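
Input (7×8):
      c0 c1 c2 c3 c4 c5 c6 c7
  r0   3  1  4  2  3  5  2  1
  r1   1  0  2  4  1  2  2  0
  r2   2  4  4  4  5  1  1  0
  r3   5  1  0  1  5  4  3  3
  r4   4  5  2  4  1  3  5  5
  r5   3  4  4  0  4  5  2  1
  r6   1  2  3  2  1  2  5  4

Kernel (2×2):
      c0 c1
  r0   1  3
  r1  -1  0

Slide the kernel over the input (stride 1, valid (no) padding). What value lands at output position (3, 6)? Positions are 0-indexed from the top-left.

The receptive field on the input at this output position is [3 3 / 5 5]. Elementwise product with the kernel and sum: 3·1 + 3·3 + 5·-1.

7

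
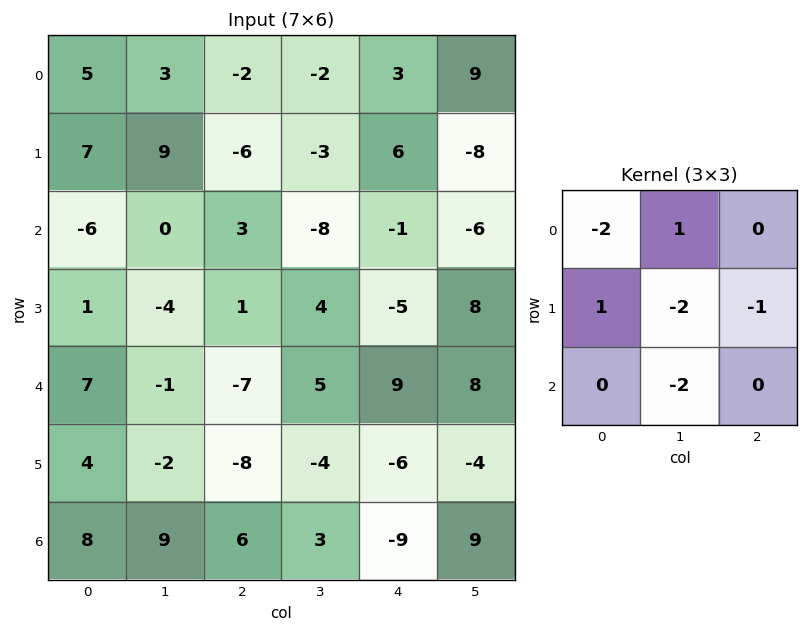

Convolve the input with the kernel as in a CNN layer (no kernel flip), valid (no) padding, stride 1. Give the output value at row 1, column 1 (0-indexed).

-24

The receptive field on the input at this output position is [9 -6 -3 / 0 3 -8 / -4 1 4]. Elementwise product with the kernel and sum: 9·-2 + -6·1 + 0·1 + 3·-2 + -8·-1 + 1·-2.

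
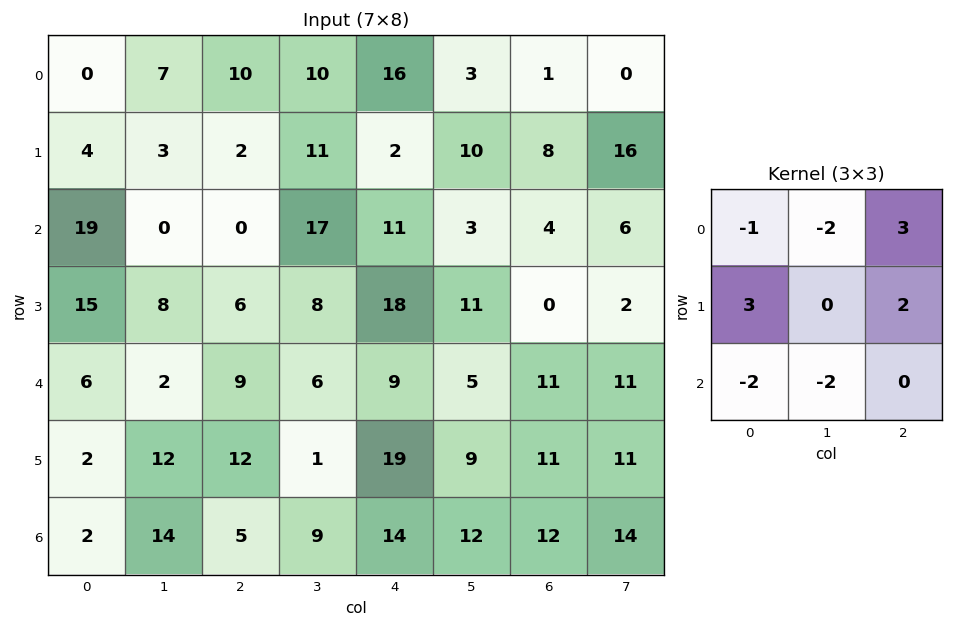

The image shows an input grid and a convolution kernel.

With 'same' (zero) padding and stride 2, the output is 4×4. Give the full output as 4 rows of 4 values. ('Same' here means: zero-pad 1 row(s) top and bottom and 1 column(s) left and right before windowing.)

6 31 10 -27
-29 32 20 21
-6 -26 -23 -8
60 27 39 66

Output[0,0]: The receptive field on the zero-padded input at this output position is [0 0 0 / 0 0 7 / 0 4 3]. Elementwise product with the kernel and sum: 0·-1 + 0·-2 + 0·3 + 0·3 + 7·2 + 0·-2 + 4·-2.
Output[0,1]: The receptive field on the zero-padded input at this output position is [0 0 0 / 7 10 10 / 3 2 11]. Elementwise product with the kernel and sum: 0·-1 + 0·-2 + 0·3 + 7·3 + 10·2 + 3·-2 + 2·-2.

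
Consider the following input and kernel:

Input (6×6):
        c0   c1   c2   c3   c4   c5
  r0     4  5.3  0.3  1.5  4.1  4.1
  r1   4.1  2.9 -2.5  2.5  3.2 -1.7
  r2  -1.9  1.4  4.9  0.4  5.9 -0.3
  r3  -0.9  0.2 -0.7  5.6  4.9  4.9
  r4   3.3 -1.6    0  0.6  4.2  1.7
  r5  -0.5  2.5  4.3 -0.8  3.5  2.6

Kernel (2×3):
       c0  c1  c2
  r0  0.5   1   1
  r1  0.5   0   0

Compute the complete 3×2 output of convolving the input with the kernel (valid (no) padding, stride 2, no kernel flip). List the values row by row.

Output[0,0]: The receptive field on the input at this output position is [4 5.3 0.3 / 4.1 2.9 -2.5]. Elementwise product with the kernel and sum: 4·0.5 + 5.3·1 + 0.3·1 + 4.1·0.5.

9.65 4.5
4.9 8.4
-0.2 6.95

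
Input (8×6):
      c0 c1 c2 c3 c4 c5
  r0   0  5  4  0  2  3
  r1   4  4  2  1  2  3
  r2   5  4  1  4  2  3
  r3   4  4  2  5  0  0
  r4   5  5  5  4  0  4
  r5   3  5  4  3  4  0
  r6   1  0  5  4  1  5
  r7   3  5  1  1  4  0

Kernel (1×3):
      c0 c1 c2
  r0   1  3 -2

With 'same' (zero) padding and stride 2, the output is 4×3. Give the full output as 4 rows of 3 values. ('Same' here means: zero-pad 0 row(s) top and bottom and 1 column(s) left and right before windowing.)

Output[0,0]: The receptive field on the zero-padded input at this output position is [0 0 5]. Elementwise product with the kernel and sum: 0·1 + 0·3 + 5·-2.

-10 17 0
7 -1 4
5 12 -4
3 7 -3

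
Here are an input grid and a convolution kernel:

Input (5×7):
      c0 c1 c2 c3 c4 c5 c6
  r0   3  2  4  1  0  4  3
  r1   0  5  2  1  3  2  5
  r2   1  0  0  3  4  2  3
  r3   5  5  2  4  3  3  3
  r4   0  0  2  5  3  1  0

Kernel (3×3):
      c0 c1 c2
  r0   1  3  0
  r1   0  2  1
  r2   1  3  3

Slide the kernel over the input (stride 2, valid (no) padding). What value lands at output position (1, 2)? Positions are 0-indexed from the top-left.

The receptive field on the input at this output position is [4 2 3 / 3 3 3 / 3 1 0]. Elementwise product with the kernel and sum: 4·1 + 2·3 + 3·2 + 3·1 + 3·1 + 1·3 + 0·3.

25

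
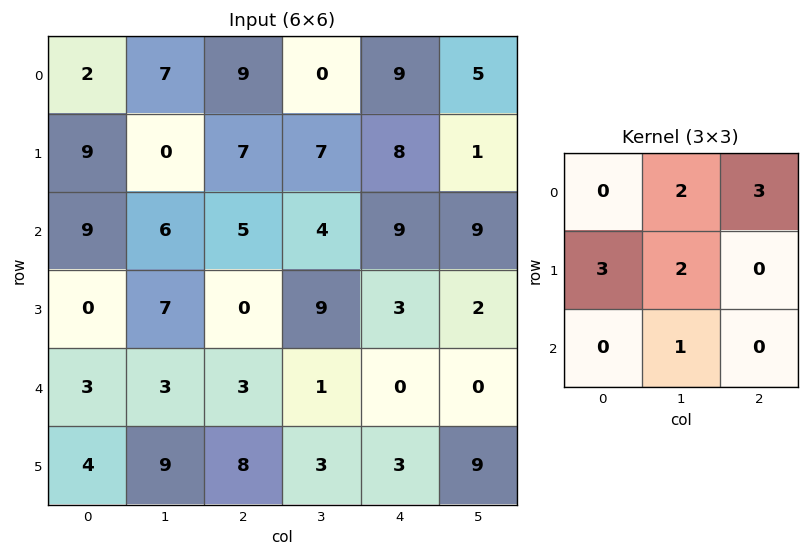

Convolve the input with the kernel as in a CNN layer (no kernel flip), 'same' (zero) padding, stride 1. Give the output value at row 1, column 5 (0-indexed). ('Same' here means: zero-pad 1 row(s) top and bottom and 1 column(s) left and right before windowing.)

The receptive field on the zero-padded input at this output position is [9 5 0 / 8 1 0 / 9 9 0]. Elementwise product with the kernel and sum: 5·2 + 0·3 + 8·3 + 1·2 + 9·1.

45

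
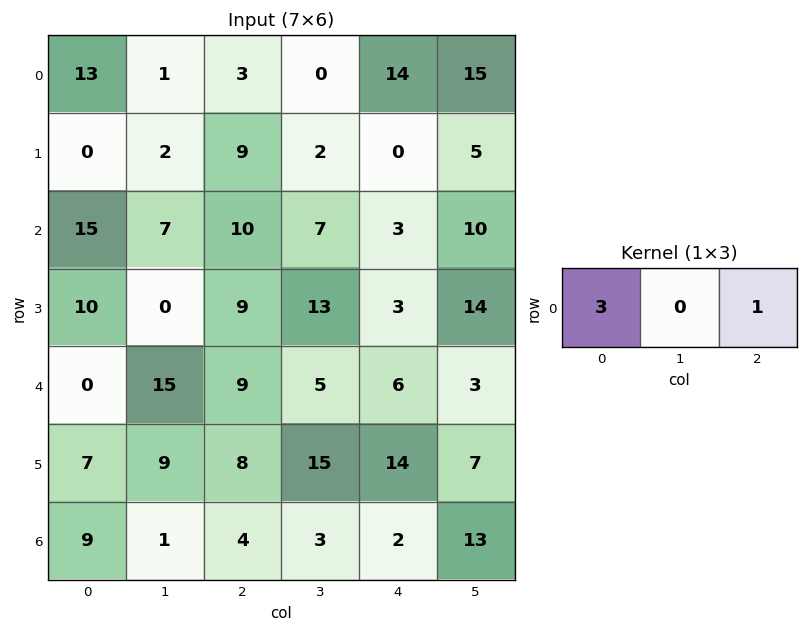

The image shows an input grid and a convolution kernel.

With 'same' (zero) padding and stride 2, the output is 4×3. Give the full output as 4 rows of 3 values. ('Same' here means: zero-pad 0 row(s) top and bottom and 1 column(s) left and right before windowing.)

Output[0,0]: The receptive field on the zero-padded input at this output position is [0 13 1]. Elementwise product with the kernel and sum: 0·3 + 1·1.

1 3 15
7 28 31
15 50 18
1 6 22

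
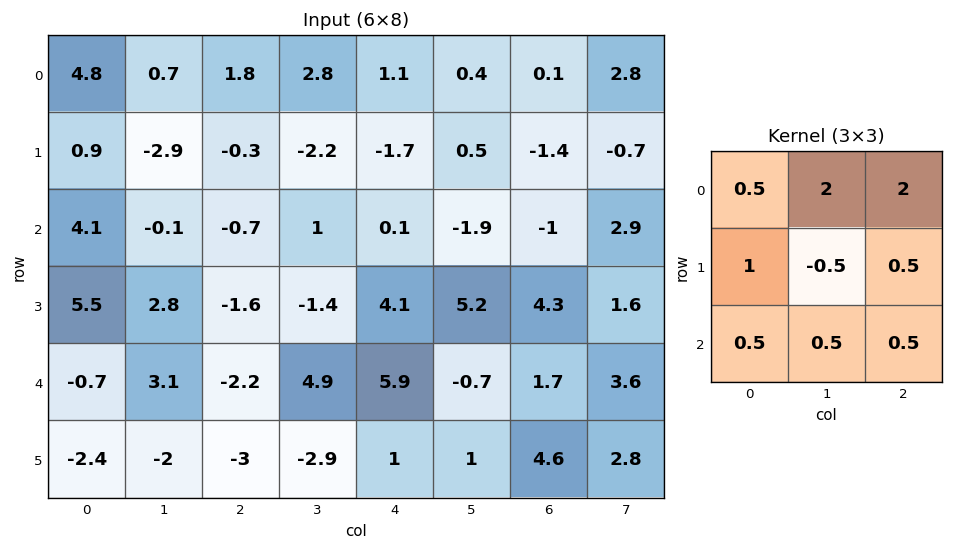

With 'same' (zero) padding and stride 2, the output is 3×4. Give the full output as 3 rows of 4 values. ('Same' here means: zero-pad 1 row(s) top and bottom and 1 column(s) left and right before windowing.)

Output[0,0]: The receptive field on the zero-padded input at this output position is [0 0 0 / 0 4.8 0.7 / 0 0.9 -2.9]. Elementwise product with the kernel and sum: 0·0.5 + 0·2 + 0·2 + 0·1 + 4.8·-0.5 + 0.7·0.5 + 0·0.5 + 0.9·0.5 + -2.9·0.5.

-3.05 -1.5 0.75 0.95
-1.95 -5.8 0.45 1.65
16.3 -1.9 19.05 18.85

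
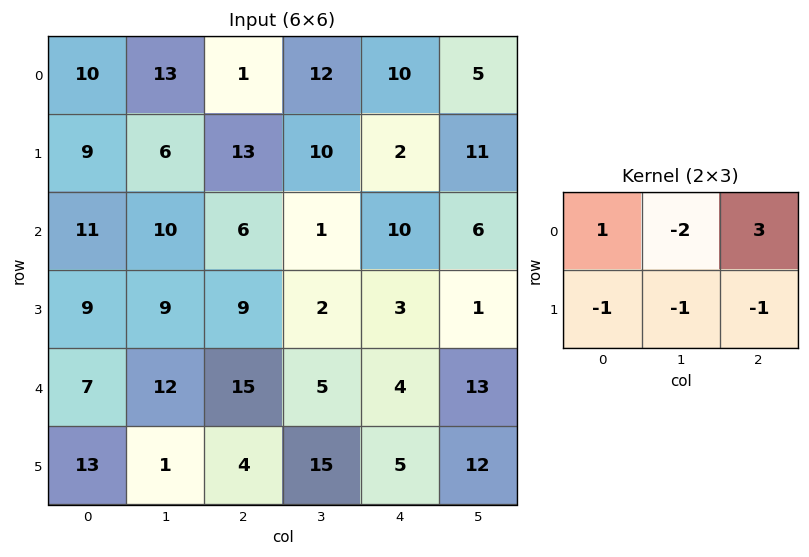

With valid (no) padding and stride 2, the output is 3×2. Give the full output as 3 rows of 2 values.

-41 -18
-18 20
10 -7

Output[0,0]: The receptive field on the input at this output position is [10 13 1 / 9 6 13]. Elementwise product with the kernel and sum: 10·1 + 13·-2 + 1·3 + 9·-1 + 6·-1 + 13·-1.
Output[0,1]: The receptive field on the input at this output position is [1 12 10 / 13 10 2]. Elementwise product with the kernel and sum: 1·1 + 12·-2 + 10·3 + 13·-1 + 10·-1 + 2·-1.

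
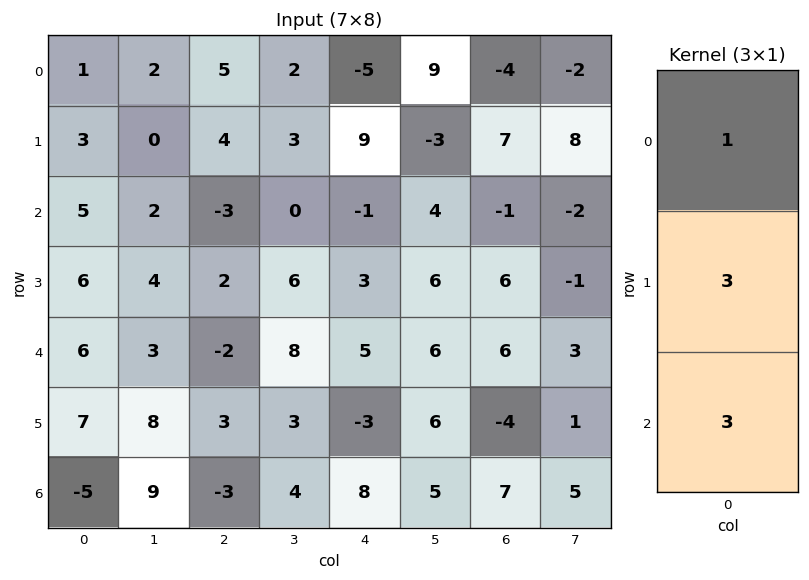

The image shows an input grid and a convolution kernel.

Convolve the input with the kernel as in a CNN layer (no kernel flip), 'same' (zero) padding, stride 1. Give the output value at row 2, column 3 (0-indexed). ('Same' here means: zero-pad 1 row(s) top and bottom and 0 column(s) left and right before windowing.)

21

The receptive field on the zero-padded input at this output position is [3 / 0 / 6]. Elementwise product with the kernel and sum: 3·1 + 0·3 + 6·3.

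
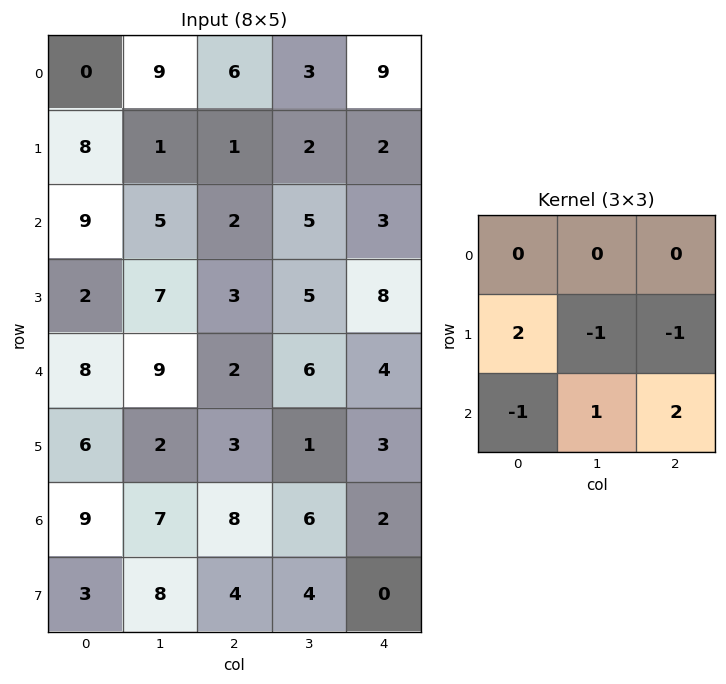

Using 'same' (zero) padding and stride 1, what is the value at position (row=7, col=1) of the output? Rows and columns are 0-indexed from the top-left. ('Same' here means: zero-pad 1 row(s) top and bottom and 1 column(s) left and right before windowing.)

-6

The receptive field on the zero-padded input at this output position is [9 7 8 / 3 8 4 / 0 0 0]. Elementwise product with the kernel and sum: 3·2 + 8·-1 + 4·-1 + 0·-1 + 0·1 + 0·2.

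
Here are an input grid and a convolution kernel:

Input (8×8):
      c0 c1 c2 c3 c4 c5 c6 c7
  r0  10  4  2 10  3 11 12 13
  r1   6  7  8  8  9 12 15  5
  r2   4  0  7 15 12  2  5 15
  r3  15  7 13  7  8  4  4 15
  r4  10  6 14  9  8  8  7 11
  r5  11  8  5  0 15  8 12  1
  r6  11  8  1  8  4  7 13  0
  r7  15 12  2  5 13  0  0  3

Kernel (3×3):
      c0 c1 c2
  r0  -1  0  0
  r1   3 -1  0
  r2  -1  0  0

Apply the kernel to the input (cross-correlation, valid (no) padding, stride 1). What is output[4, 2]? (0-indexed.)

0

The receptive field on the input at this output position is [14 9 8 / 5 0 15 / 1 8 4]. Elementwise product with the kernel and sum: 14·-1 + 5·3 + 0·-1 + 1·-1.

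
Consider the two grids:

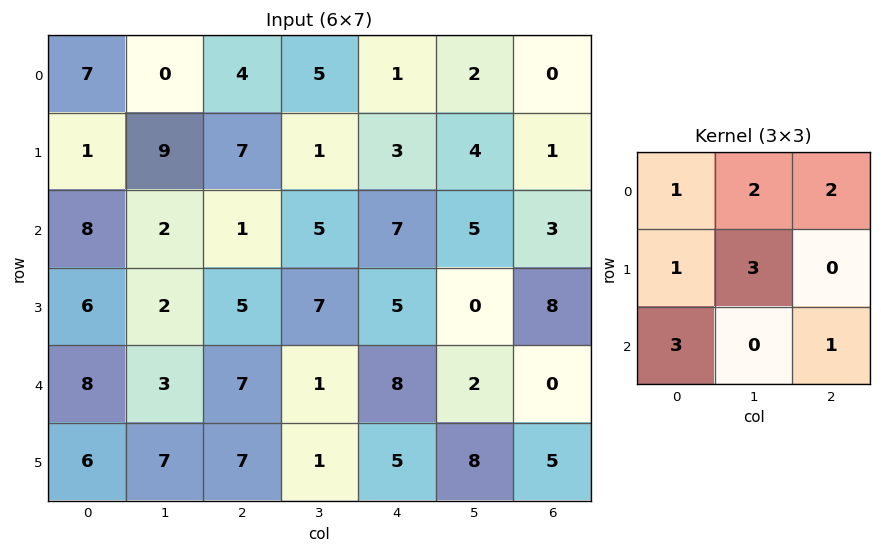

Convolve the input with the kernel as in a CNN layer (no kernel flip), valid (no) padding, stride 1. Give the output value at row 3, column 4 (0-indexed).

55

The receptive field on the input at this output position is [5 0 8 / 8 2 0 / 5 8 5]. Elementwise product with the kernel and sum: 5·1 + 0·2 + 8·2 + 8·1 + 2·3 + 5·3 + 5·1.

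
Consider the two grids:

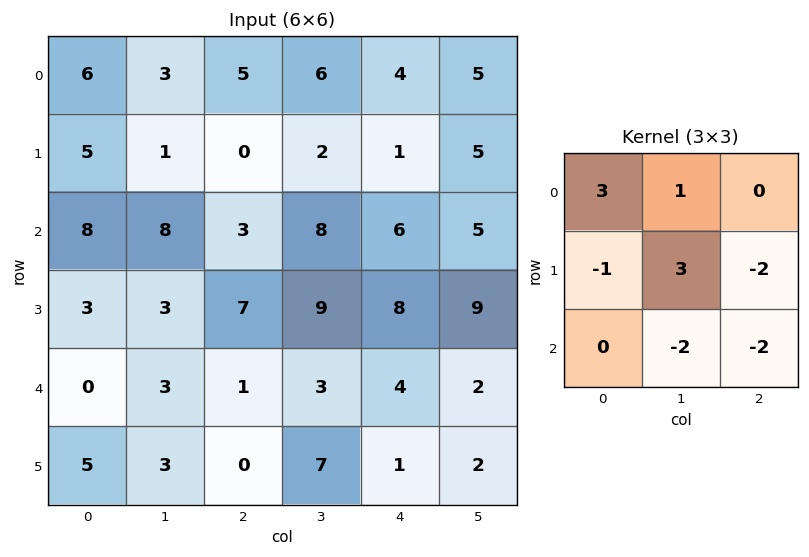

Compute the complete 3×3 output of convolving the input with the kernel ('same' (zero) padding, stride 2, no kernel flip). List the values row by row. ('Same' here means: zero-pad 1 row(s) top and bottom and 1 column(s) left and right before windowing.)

Output[0,0]: The receptive field on the zero-padded input at this output position is [0 0 0 / 0 6 3 / 0 5 1]. Elementwise product with the kernel and sum: 0·3 + 0·1 + 0·-1 + 6·3 + 3·-2 + 5·-2 + 1·-2.

0 -4 -16
1 -44 -27
-19 -4 34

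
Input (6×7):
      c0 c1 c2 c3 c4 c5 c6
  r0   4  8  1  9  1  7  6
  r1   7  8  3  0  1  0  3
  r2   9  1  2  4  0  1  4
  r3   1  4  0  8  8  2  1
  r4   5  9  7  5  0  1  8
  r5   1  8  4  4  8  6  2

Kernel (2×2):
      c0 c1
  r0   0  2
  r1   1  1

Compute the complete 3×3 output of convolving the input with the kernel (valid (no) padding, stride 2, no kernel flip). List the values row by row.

31 21 15
7 16 12
27 18 16

Output[0,0]: The receptive field on the input at this output position is [4 8 / 7 8]. Elementwise product with the kernel and sum: 8·2 + 7·1 + 8·1.
Output[0,1]: The receptive field on the input at this output position is [1 9 / 3 0]. Elementwise product with the kernel and sum: 9·2 + 3·1 + 0·1.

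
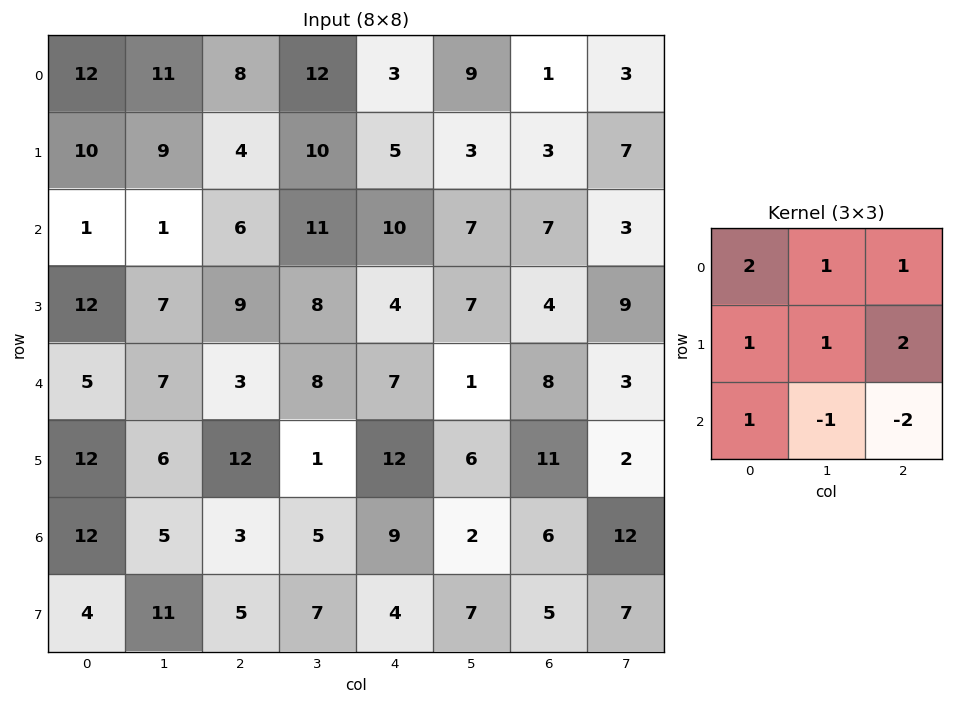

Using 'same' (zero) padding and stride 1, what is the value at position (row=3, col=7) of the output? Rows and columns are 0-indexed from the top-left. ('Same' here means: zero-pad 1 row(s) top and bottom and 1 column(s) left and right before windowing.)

35

The receptive field on the zero-padded input at this output position is [7 3 0 / 4 9 0 / 8 3 0]. Elementwise product with the kernel and sum: 7·2 + 3·1 + 0·1 + 4·1 + 9·1 + 0·2 + 8·1 + 3·-1 + 0·-2.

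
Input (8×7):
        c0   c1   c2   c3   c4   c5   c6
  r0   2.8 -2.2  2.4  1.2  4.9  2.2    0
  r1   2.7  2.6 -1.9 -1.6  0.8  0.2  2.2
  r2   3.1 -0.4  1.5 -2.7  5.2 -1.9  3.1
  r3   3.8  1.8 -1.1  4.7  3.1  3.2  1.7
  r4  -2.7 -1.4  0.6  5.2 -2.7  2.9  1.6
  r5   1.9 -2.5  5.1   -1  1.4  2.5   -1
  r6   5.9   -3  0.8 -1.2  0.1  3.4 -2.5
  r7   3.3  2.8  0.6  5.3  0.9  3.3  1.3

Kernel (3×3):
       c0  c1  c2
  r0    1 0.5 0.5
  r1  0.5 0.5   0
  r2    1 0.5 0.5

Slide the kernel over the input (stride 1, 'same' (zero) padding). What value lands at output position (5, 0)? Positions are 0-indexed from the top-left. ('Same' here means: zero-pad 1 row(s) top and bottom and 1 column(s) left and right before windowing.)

0.35

The receptive field on the zero-padded input at this output position is [0 -2.7 -1.4 / 0 1.9 -2.5 / 0 5.9 -3]. Elementwise product with the kernel and sum: 0·1 + -2.7·0.5 + -1.4·0.5 + 0·0.5 + 1.9·0.5 + 0·1 + 5.9·0.5 + -3·0.5.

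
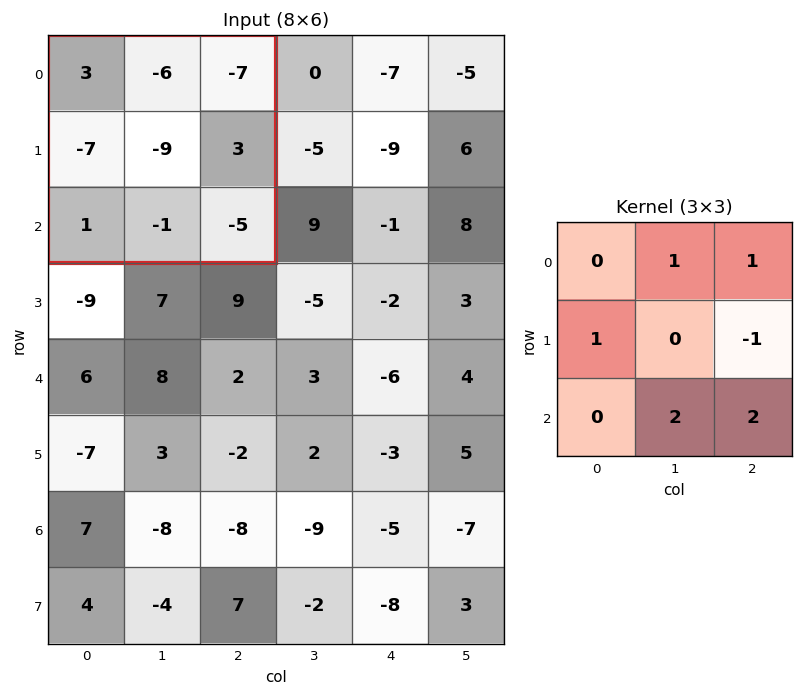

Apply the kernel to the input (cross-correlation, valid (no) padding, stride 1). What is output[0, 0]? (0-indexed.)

The receptive field on the input at this output position is [3 -6 -7 / -7 -9 3 / 1 -1 -5]. Elementwise product with the kernel and sum: -6·1 + -7·1 + -7·1 + 3·-1 + -1·2 + -5·2.

-35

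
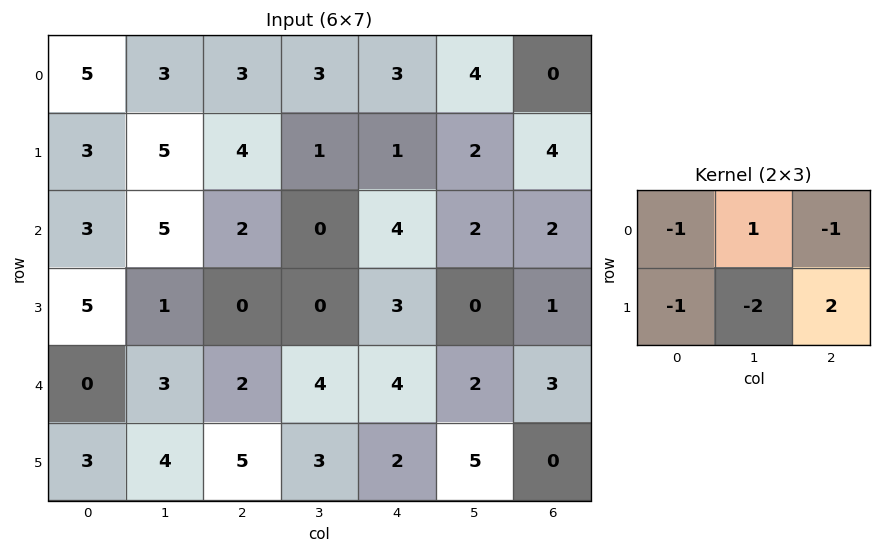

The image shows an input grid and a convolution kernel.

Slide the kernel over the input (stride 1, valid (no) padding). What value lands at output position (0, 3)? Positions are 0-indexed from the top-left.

The receptive field on the input at this output position is [3 3 4 / 1 1 2]. Elementwise product with the kernel and sum: 3·-1 + 3·1 + 4·-1 + 1·-1 + 1·-2 + 2·2.

-3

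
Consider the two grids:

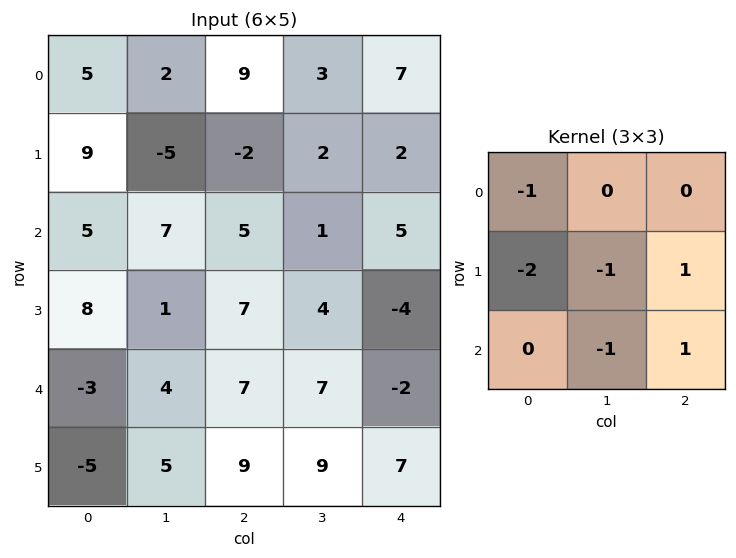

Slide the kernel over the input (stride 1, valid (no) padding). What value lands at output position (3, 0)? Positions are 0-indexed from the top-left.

5

The receptive field on the input at this output position is [8 1 7 / -3 4 7 / -5 5 9]. Elementwise product with the kernel and sum: 8·-1 + -3·-2 + 4·-1 + 7·1 + 5·-1 + 9·1.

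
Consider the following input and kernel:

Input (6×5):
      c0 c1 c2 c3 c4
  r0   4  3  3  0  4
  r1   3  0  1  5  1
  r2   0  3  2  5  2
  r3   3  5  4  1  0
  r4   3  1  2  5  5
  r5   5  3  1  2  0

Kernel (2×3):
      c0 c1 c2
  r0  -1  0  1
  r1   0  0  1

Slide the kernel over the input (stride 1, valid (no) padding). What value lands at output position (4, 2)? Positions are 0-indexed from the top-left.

The receptive field on the input at this output position is [2 5 5 / 1 2 0]. Elementwise product with the kernel and sum: 2·-1 + 5·1 + 0·1.

3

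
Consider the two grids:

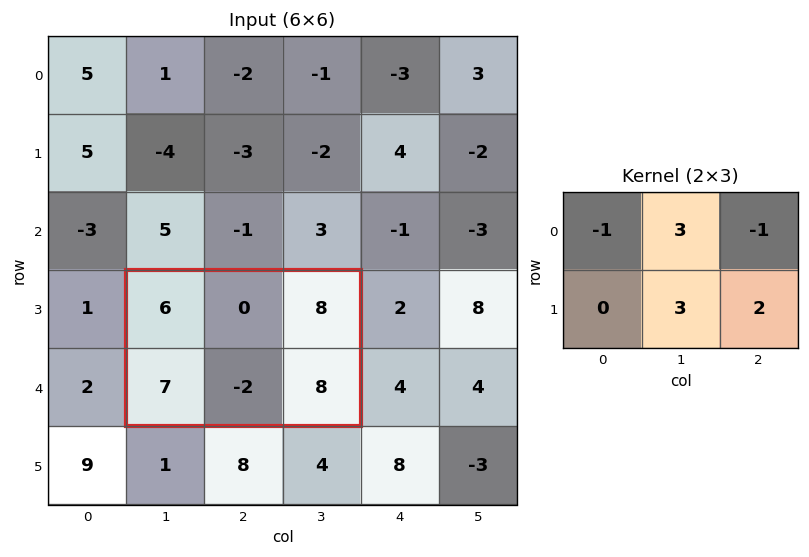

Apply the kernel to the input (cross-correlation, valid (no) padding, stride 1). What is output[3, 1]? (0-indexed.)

-4

The receptive field on the input at this output position is [6 0 8 / 7 -2 8]. Elementwise product with the kernel and sum: 6·-1 + 0·3 + 8·-1 + -2·3 + 8·2.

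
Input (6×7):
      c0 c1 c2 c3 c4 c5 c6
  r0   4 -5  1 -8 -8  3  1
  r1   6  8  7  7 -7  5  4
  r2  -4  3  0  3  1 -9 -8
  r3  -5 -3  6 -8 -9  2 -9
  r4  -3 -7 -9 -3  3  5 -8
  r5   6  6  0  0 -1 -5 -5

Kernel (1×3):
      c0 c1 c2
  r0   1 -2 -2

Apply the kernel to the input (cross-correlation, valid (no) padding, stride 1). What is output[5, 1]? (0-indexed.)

6

The receptive field on the input at this output position is [6 0 0]. Elementwise product with the kernel and sum: 6·1 + 0·-2 + 0·-2.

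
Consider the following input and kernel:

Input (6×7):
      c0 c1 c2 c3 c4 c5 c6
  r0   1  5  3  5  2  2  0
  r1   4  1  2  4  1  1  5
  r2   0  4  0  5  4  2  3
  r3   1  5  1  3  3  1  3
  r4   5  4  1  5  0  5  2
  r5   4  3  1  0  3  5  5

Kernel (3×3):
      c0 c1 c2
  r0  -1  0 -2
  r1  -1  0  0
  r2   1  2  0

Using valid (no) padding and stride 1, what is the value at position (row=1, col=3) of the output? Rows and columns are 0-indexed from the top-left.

-2

The receptive field on the input at this output position is [4 1 1 / 5 4 2 / 3 3 1]. Elementwise product with the kernel and sum: 4·-1 + 1·-2 + 5·-1 + 3·1 + 3·2.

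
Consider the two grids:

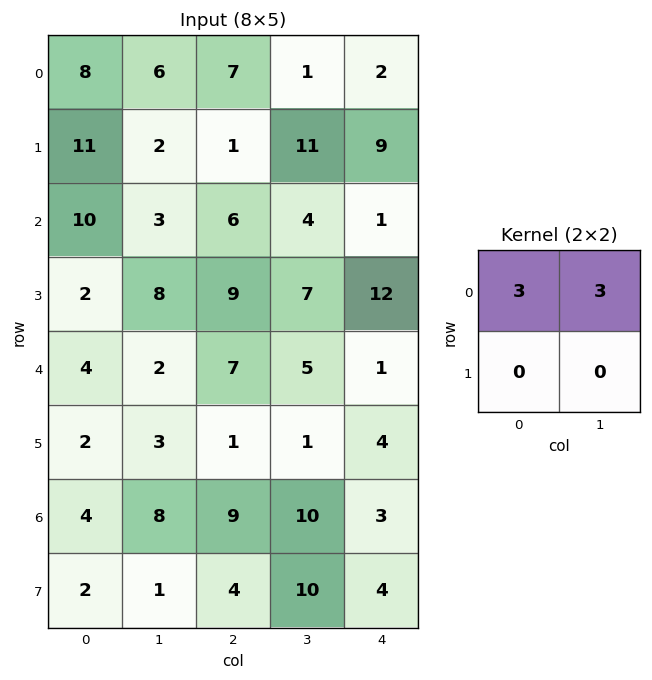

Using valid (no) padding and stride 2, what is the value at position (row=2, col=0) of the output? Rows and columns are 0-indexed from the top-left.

18

The receptive field on the input at this output position is [4 2 / 2 3]. Elementwise product with the kernel and sum: 4·3 + 2·3.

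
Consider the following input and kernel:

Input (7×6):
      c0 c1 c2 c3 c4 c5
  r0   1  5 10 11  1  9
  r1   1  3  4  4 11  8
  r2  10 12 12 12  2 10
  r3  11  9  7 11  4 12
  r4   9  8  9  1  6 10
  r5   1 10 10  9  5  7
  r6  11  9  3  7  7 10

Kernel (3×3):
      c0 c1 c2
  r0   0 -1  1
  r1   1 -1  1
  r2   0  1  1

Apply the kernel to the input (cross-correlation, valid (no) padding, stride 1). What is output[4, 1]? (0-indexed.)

11

The receptive field on the input at this output position is [8 9 1 / 10 10 9 / 9 3 7]. Elementwise product with the kernel and sum: 9·-1 + 1·1 + 10·1 + 10·-1 + 9·1 + 3·1 + 7·1.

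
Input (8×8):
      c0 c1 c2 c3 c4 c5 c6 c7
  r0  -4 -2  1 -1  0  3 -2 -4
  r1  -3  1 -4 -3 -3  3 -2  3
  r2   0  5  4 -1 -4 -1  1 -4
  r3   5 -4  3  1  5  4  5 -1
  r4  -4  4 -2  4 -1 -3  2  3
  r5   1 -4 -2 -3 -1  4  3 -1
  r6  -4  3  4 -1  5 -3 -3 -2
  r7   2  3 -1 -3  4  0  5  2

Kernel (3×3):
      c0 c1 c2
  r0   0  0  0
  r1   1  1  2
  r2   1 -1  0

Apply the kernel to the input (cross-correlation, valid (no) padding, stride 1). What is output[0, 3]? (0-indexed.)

The receptive field on the input at this output position is [-1 0 3 / -3 -3 3 / -1 -4 -1]. Elementwise product with the kernel and sum: -3·1 + -3·1 + 3·2 + -1·1 + -4·-1.

3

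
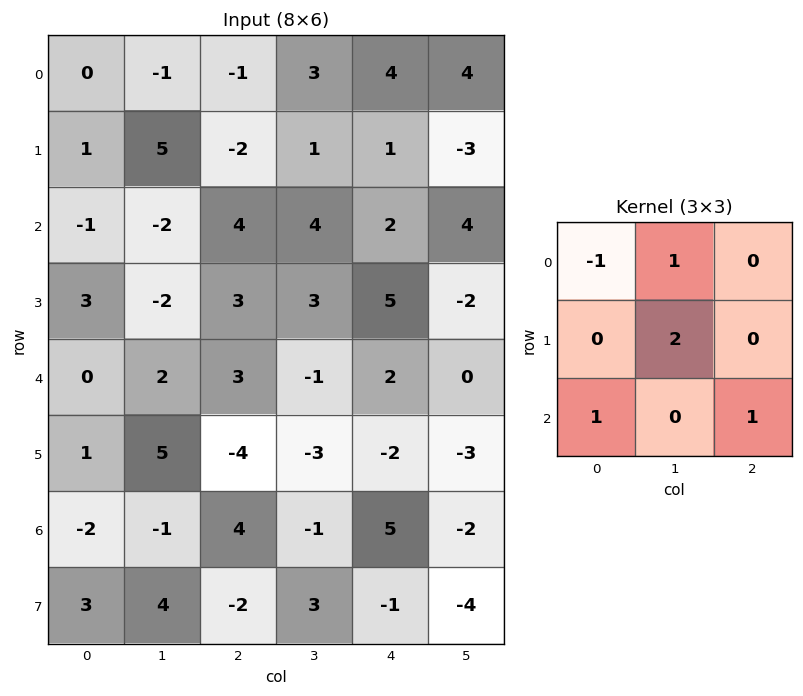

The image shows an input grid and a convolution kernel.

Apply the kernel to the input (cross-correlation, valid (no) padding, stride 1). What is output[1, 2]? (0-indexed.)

19

The receptive field on the input at this output position is [-2 1 1 / 4 4 2 / 3 3 5]. Elementwise product with the kernel and sum: -2·-1 + 1·1 + 4·2 + 3·1 + 5·1.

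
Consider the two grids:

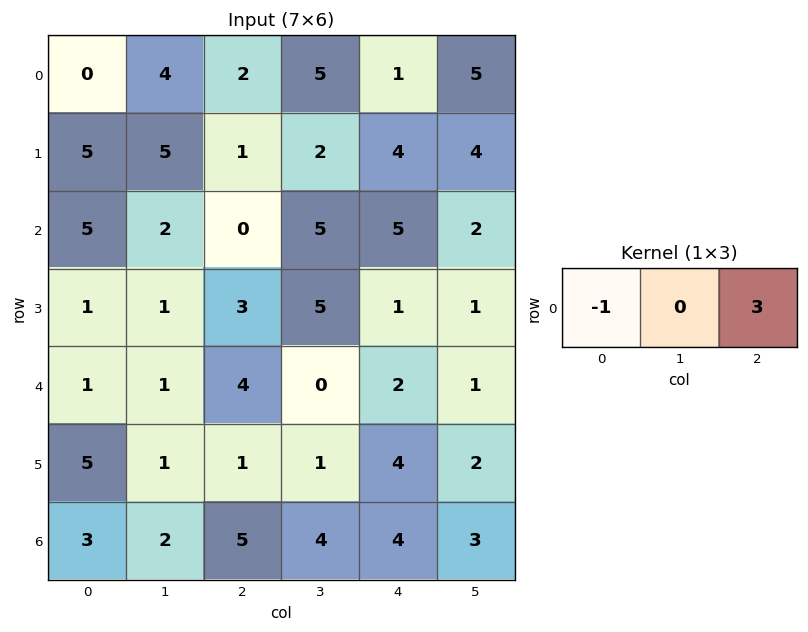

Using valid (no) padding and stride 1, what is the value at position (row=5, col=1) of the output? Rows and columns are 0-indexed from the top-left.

2

The receptive field on the input at this output position is [1 1 1]. Elementwise product with the kernel and sum: 1·-1 + 1·3.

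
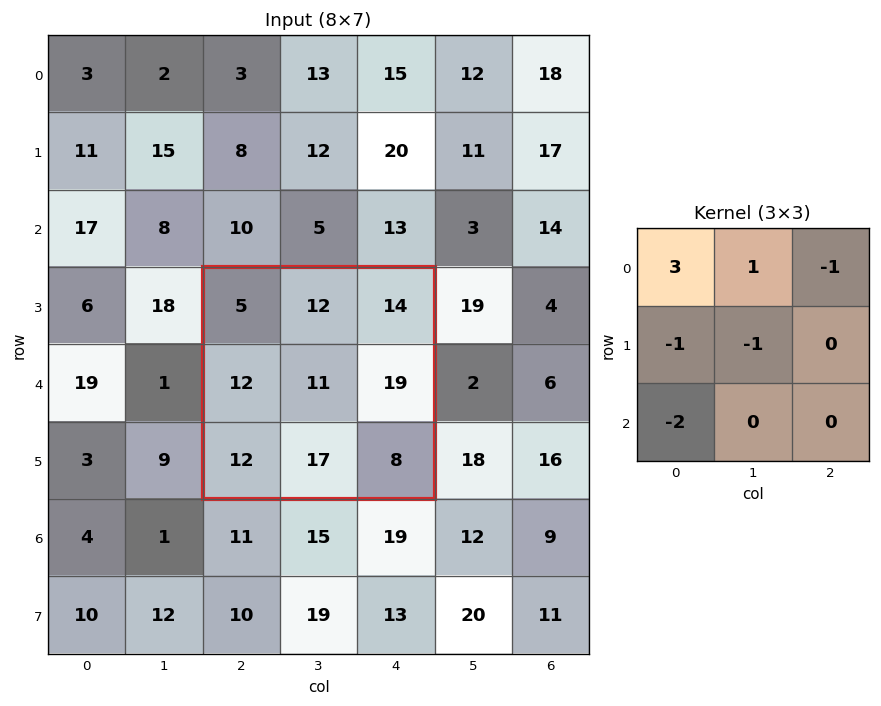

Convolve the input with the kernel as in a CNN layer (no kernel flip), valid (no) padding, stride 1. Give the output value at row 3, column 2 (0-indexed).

The receptive field on the input at this output position is [5 12 14 / 12 11 19 / 12 17 8]. Elementwise product with the kernel and sum: 5·3 + 12·1 + 14·-1 + 12·-1 + 11·-1 + 12·-2.

-34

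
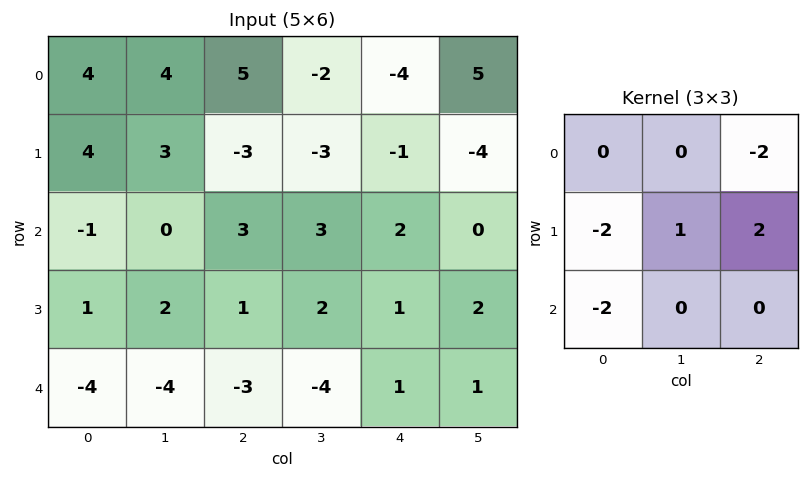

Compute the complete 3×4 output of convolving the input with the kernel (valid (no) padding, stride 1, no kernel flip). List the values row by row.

-19 -11 3 -19
12 11 1 0
4 3 4 9

Output[0,0]: The receptive field on the input at this output position is [4 4 5 / 4 3 -3 / -1 0 3]. Elementwise product with the kernel and sum: 5·-2 + 4·-2 + 3·1 + -3·2 + -1·-2.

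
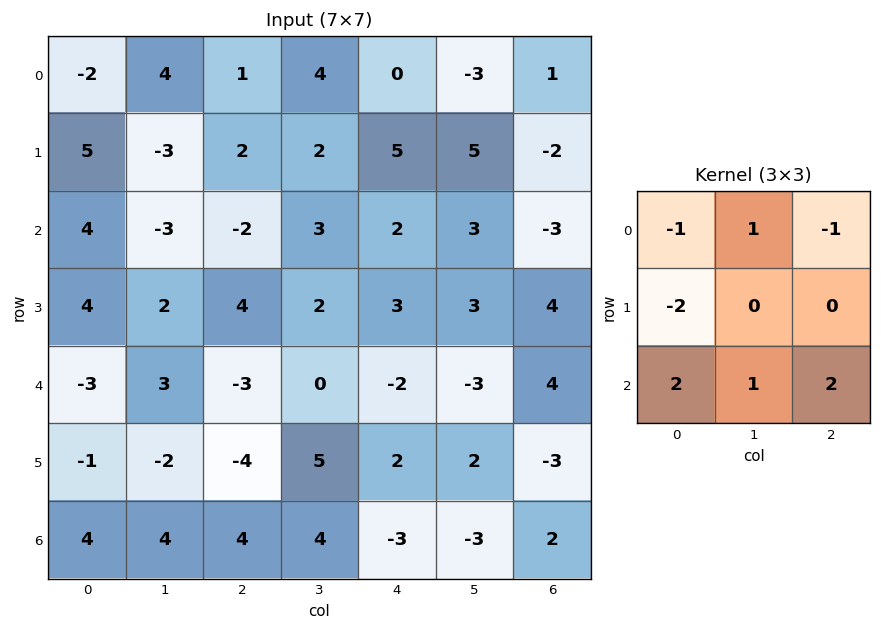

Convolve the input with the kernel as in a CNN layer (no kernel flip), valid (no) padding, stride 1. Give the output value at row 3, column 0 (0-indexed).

The receptive field on the input at this output position is [4 2 4 / -3 3 -3 / -1 -2 -4]. Elementwise product with the kernel and sum: 4·-1 + 2·1 + 4·-1 + -3·-2 + -1·2 + -2·1 + -4·2.

-12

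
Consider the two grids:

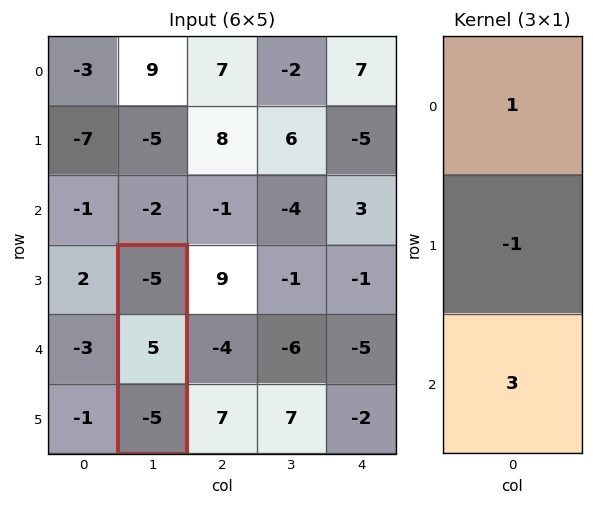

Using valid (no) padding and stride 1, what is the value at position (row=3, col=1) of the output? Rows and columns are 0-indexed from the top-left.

The receptive field on the input at this output position is [-5 / 5 / -5]. Elementwise product with the kernel and sum: -5·1 + 5·-1 + -5·3.

-25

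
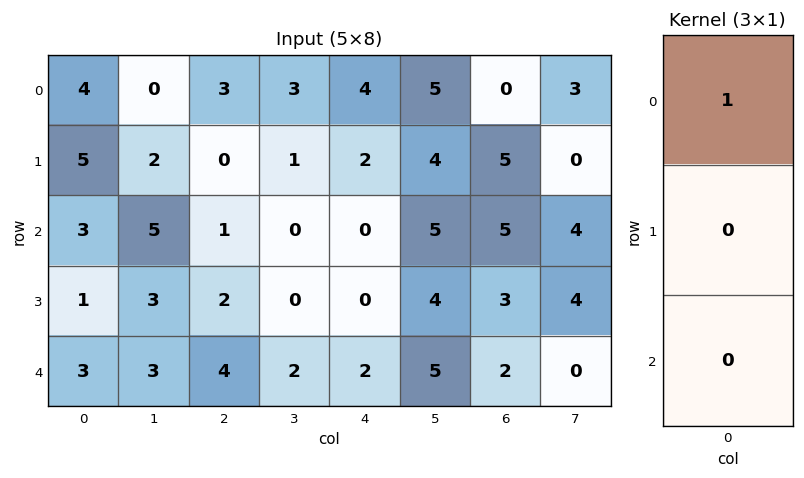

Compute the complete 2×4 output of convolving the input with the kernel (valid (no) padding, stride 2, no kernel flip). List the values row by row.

4 3 4 0
3 1 0 5

Output[0,0]: The receptive field on the input at this output position is [4 / 5 / 3]. Elementwise product with the kernel and sum: 4·1.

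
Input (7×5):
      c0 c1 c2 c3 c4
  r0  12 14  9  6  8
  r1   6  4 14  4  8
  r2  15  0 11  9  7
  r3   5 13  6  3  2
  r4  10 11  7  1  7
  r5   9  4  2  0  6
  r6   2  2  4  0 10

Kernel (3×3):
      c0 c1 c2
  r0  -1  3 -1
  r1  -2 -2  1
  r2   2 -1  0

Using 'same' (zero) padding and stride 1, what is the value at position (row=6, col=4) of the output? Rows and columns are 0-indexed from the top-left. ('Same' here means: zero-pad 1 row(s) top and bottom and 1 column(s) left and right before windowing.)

-2

The receptive field on the zero-padded input at this output position is [0 6 0 / 0 10 0 / 0 0 0]. Elementwise product with the kernel and sum: 0·-1 + 6·3 + 0·-1 + 0·-2 + 10·-2 + 0·1 + 0·2 + 0·-1.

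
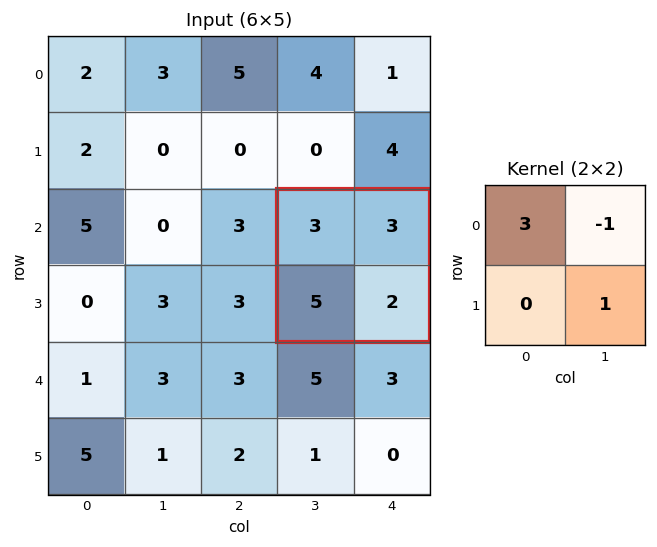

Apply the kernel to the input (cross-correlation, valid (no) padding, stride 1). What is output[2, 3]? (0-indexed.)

The receptive field on the input at this output position is [3 3 / 5 2]. Elementwise product with the kernel and sum: 3·3 + 3·-1 + 2·1.

8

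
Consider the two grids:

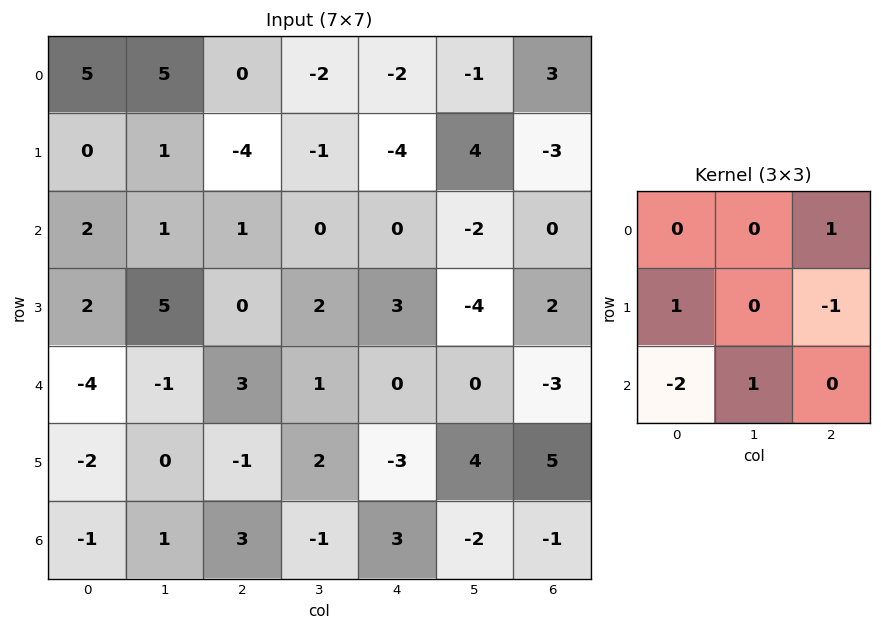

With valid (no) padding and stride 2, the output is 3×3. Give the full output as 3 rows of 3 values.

Output[0,0]: The receptive field on the input at this output position is [5 5 0 / 0 1 -4 / 2 1 1]. Elementwise product with the kernel and sum: 0·1 + 0·1 + -4·-1 + 2·-2 + 1·1.
Output[0,1]: The receptive field on the input at this output position is [0 -2 -2 / -4 -1 -4 / 1 0 0]. Elementwise product with the kernel and sum: -2·1 + -4·1 + -4·-1 + 1·-2 + 0·1.

1 -4 0
10 -8 1
5 -5 -19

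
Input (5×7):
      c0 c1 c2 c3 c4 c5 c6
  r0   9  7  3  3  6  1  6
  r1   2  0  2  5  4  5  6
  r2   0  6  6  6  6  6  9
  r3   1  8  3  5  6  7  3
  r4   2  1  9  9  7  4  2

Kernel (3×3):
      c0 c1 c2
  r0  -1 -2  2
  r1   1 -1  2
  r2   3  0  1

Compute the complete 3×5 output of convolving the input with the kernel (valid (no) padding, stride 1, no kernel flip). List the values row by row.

Output[0,0]: The receptive field on the input at this output position is [9 7 3 / 2 0 2 / 0 6 6]. Elementwise product with the kernel and sum: 9·-1 + 7·-2 + 3·2 + 2·1 + 0·-1 + 2·2 + 0·3 + 6·1.
Output[0,1]: The receptive field on the input at this output position is [7 3 3 / 0 2 5 / 6 6 6]. Elementwise product with the kernel and sum: 7·-1 + 3·-2 + 3·2 + 0·1 + 2·-1 + 5·2 + 6·3 + 6·1.

-5 25 32 22 42
14 47 23 31 37
14 21 38 38 28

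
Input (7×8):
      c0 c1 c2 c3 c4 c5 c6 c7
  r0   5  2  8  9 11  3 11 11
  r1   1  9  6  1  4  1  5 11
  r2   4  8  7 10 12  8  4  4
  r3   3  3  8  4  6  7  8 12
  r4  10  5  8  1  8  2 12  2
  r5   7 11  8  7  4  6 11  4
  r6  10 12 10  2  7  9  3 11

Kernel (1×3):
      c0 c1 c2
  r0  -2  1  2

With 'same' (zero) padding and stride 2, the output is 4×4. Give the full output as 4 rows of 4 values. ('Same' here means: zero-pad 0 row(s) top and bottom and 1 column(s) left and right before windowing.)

Output[0,0]: The receptive field on the zero-padded input at this output position is [0 5 2]. Elementwise product with the kernel and sum: 0·-2 + 5·1 + 2·2.

9 22 -1 27
20 11 8 -4
20 0 10 12
34 -10 21 7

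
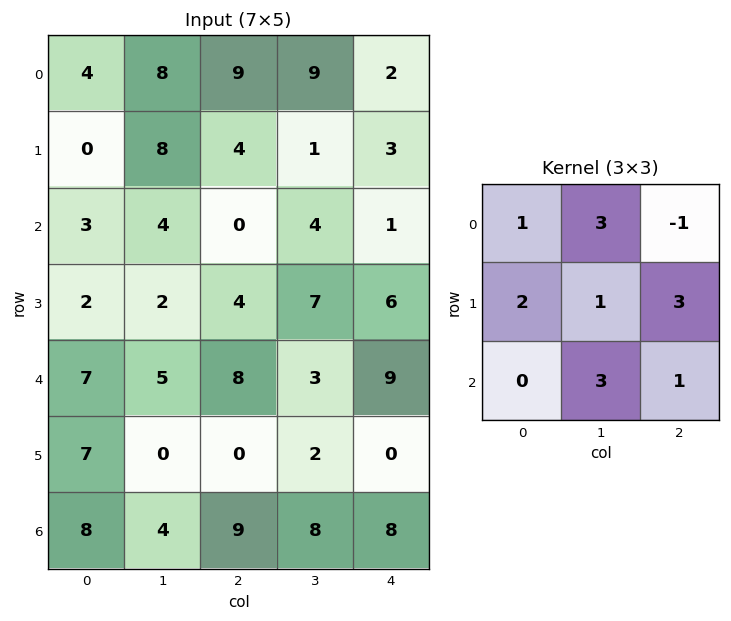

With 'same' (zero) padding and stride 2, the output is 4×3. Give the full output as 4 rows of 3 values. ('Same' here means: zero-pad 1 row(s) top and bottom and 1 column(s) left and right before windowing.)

Output[0,0]: The receptive field on the zero-padded input at this output position is [0 0 0 / 0 4 8 / 0 0 8]. Elementwise product with the kernel and sum: 0·1 + 0·3 + 0·-1 + 0·2 + 4·1 + 8·3 + 0·3 + 8·1.
Output[0,1]: The receptive field on the zero-padded input at this output position is [0 0 0 / 8 9 9 / 8 4 1]. Elementwise product with the kernel and sum: 0·1 + 0·3 + 0·-1 + 8·2 + 9·1 + 9·3 + 4·3 + 1·1.

36 65 29
15 58 37
47 36 40
41 39 26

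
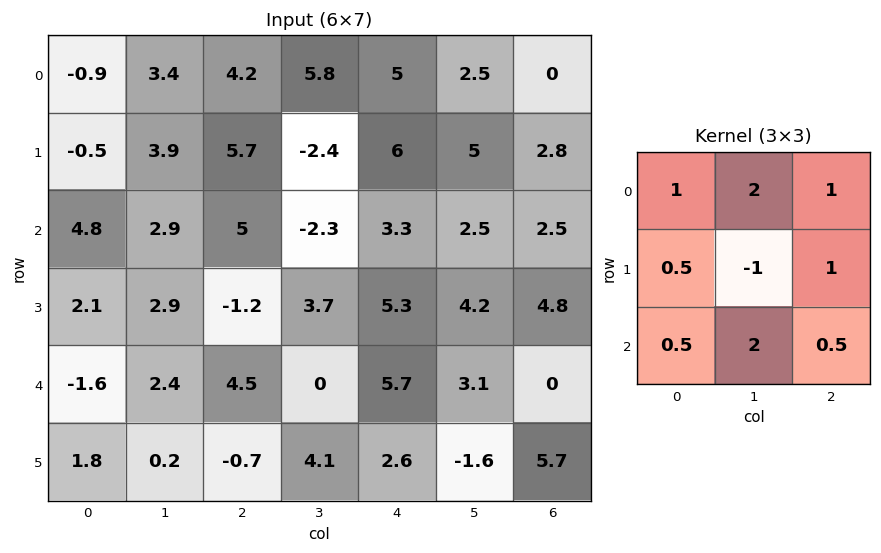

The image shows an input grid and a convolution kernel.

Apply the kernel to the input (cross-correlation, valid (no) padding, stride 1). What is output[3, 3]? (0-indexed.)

The receptive field on the input at this output position is [3.7 5.3 4.2 / 0 5.7 3.1 / 4.1 2.6 -1.6]. Elementwise product with the kernel and sum: 3.7·1 + 5.3·2 + 4.2·1 + 0·0.5 + 5.7·-1 + 3.1·1 + 4.1·0.5 + 2.6·2 + -1.6·0.5.

22.35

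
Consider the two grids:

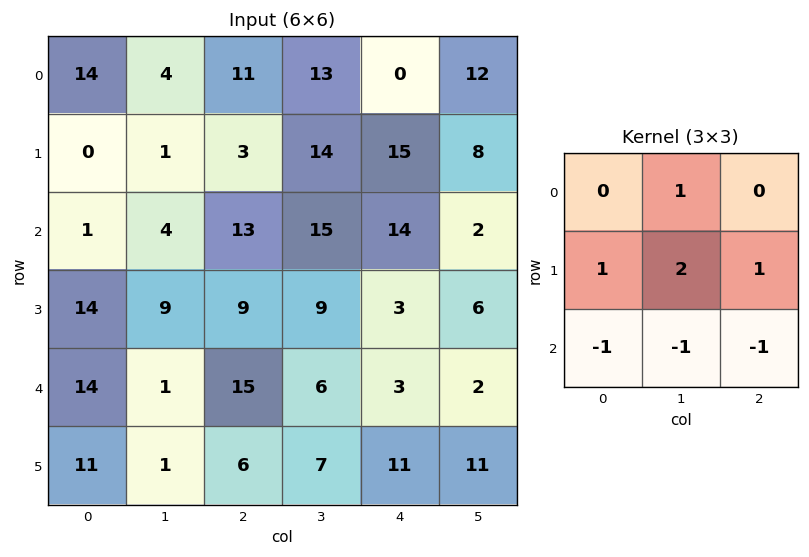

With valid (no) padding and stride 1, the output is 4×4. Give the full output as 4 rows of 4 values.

Output[0,0]: The receptive field on the input at this output position is [14 4 11 / 0 1 3 / 1 4 13]. Elementwise product with the kernel and sum: 4·1 + 0·1 + 1·2 + 3·1 + 1·-1 + 4·-1 + 13·-1.

-9 0 17 21
-9 21 50 42
15 27 21 24
22 32 15 -12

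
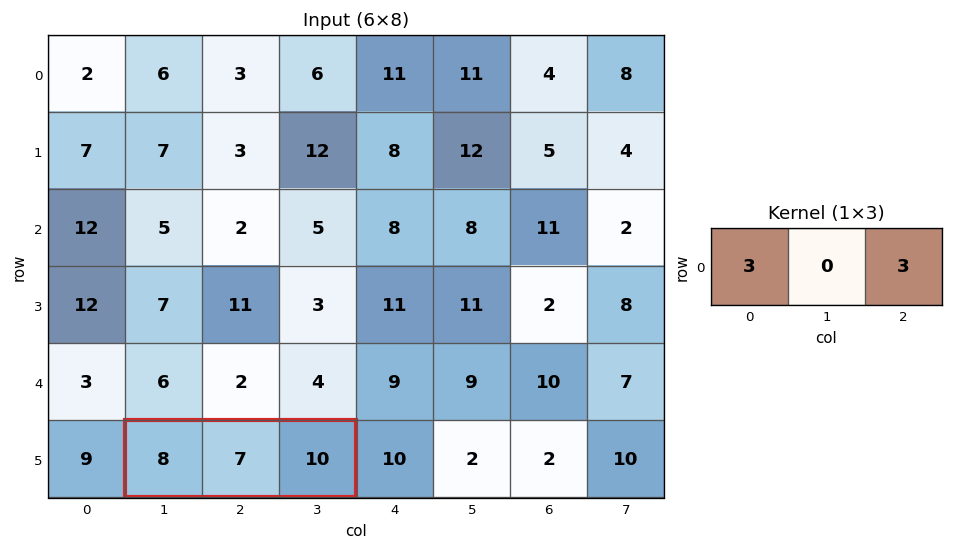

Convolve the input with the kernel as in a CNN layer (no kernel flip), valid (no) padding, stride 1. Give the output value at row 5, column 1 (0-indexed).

54

The receptive field on the input at this output position is [8 7 10]. Elementwise product with the kernel and sum: 8·3 + 10·3.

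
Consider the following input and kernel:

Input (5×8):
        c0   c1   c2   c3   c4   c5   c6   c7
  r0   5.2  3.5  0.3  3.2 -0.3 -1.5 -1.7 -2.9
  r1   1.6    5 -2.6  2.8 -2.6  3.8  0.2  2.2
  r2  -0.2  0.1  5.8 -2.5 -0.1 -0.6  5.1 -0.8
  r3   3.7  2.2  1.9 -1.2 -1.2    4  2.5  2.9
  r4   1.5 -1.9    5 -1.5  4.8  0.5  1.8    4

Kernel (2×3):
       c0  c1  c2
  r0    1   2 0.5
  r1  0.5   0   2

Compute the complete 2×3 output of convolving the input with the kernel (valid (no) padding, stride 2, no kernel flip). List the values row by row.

7.95 0.05 -5.05
8.55 -0.7 5.65

Output[0,0]: The receptive field on the input at this output position is [5.2 3.5 0.3 / 1.6 5 -2.6]. Elementwise product with the kernel and sum: 5.2·1 + 3.5·2 + 0.3·0.5 + 1.6·0.5 + -2.6·2.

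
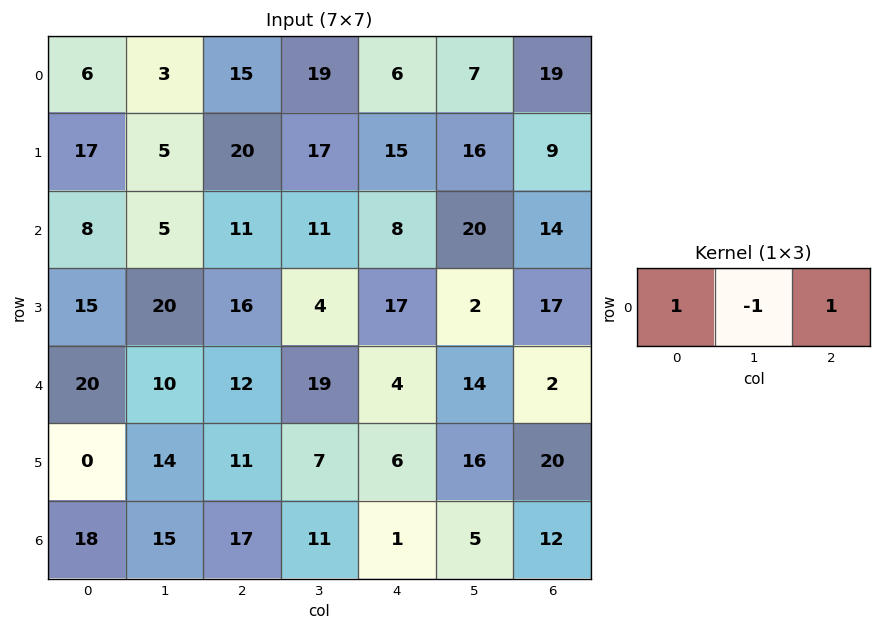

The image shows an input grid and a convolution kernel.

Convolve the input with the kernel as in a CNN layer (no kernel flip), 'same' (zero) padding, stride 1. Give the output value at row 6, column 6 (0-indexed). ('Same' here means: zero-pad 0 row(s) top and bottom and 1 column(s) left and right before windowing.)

-7

The receptive field on the zero-padded input at this output position is [5 12 0]. Elementwise product with the kernel and sum: 5·1 + 12·-1 + 0·1.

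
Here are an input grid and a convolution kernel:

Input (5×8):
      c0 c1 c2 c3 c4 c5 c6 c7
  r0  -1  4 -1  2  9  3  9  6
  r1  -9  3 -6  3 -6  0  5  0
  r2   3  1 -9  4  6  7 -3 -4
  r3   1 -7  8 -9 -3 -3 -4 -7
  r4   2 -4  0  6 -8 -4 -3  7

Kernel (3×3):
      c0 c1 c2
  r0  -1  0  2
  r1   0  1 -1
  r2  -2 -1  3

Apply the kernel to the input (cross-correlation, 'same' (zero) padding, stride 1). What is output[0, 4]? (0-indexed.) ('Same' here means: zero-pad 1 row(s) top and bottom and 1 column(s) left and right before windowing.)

6

The receptive field on the zero-padded input at this output position is [0 0 0 / 2 9 3 / 3 -6 0]. Elementwise product with the kernel and sum: 0·-1 + 0·2 + 9·1 + 3·-1 + 3·-2 + -6·-1 + 0·3.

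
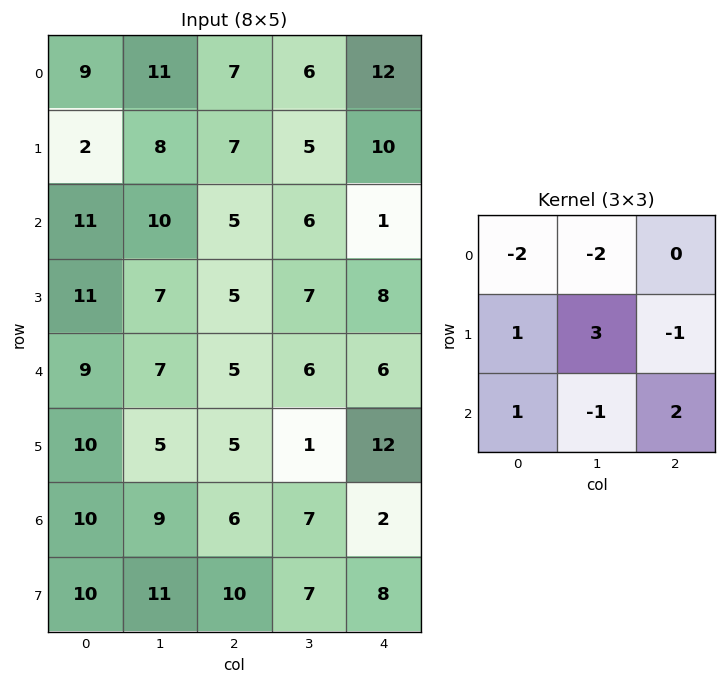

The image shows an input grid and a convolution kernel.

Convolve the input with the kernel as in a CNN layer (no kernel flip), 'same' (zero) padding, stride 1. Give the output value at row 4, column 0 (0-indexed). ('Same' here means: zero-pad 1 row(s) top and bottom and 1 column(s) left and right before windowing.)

The receptive field on the zero-padded input at this output position is [0 11 7 / 0 9 7 / 0 10 5]. Elementwise product with the kernel and sum: 0·-2 + 11·-2 + 0·1 + 9·3 + 7·-1 + 0·1 + 10·-1 + 5·2.

-2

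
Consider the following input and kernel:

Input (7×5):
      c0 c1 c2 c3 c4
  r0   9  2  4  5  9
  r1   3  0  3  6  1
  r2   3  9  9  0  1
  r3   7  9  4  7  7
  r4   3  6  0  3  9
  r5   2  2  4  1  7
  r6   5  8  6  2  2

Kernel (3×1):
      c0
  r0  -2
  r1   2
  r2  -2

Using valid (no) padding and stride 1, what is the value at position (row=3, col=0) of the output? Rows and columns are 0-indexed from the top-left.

-12

The receptive field on the input at this output position is [7 / 3 / 2]. Elementwise product with the kernel and sum: 7·-2 + 3·2 + 2·-2.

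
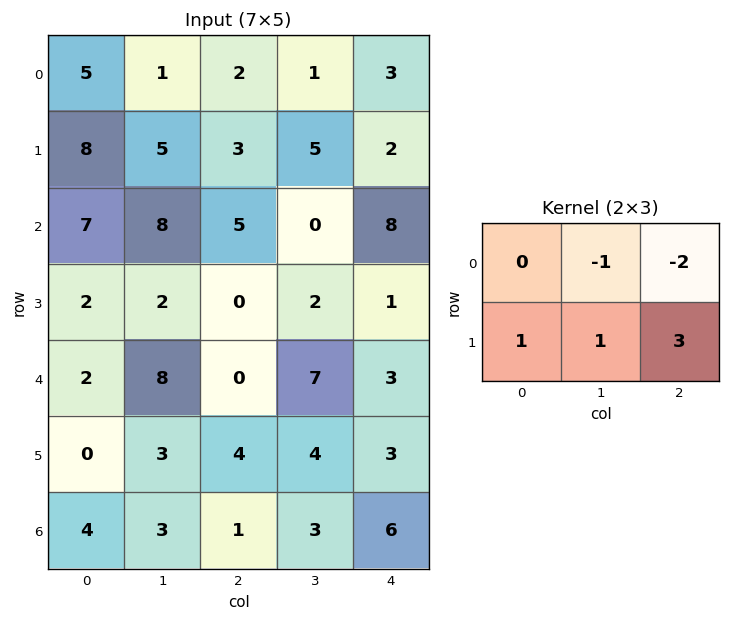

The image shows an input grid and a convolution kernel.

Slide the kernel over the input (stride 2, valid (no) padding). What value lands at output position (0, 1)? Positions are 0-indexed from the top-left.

7

The receptive field on the input at this output position is [2 1 3 / 3 5 2]. Elementwise product with the kernel and sum: 1·-1 + 3·-2 + 3·1 + 5·1 + 2·3.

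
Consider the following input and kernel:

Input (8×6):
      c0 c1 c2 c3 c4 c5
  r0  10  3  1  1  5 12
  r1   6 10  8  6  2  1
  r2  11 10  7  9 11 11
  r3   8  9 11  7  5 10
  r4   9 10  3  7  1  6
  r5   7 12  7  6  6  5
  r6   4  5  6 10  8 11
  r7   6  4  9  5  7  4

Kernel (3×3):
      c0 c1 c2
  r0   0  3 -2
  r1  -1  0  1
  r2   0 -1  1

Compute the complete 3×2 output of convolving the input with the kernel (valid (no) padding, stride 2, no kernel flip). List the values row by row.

Output[0,0]: The receptive field on the input at this output position is [10 3 1 / 6 10 8 / 11 10 7]. Elementwise product with the kernel and sum: 3·3 + 1·-2 + 6·-1 + 8·1 + 10·-1 + 7·1.
Output[0,1]: The receptive field on the input at this output position is [1 1 5 / 8 6 2 / 7 9 11]. Elementwise product with the kernel and sum: 1·3 + 5·-2 + 8·-1 + 2·1 + 9·-1 + 11·1.

6 -11
12 -7
25 16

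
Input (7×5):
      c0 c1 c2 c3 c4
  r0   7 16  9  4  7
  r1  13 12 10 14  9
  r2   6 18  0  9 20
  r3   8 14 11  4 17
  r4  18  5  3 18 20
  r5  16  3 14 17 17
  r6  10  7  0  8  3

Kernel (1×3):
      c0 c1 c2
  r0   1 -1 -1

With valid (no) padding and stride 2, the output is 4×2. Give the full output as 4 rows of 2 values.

Output[0,0]: The receptive field on the input at this output position is [7 16 9]. Elementwise product with the kernel and sum: 7·1 + 16·-1 + 9·-1.
Output[0,1]: The receptive field on the input at this output position is [9 4 7]. Elementwise product with the kernel and sum: 9·1 + 4·-1 + 7·-1.

-18 -2
-12 -29
10 -35
3 -11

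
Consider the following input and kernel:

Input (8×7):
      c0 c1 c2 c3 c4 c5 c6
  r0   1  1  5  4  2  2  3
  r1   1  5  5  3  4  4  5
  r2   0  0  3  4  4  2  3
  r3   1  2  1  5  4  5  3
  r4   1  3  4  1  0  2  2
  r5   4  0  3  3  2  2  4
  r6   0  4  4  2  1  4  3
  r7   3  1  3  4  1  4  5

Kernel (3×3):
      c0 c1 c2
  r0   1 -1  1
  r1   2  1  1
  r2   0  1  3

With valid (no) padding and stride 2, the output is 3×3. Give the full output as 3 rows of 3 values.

Output[0,0]: The receptive field on the input at this output position is [1 1 5 / 1 5 5 / 0 0 3]. Elementwise product with the kernel and sum: 1·1 + 1·-1 + 5·1 + 1·2 + 5·1 + 5·1 + 0·1 + 3·3.

26 36 31
23 15 29
29 19 23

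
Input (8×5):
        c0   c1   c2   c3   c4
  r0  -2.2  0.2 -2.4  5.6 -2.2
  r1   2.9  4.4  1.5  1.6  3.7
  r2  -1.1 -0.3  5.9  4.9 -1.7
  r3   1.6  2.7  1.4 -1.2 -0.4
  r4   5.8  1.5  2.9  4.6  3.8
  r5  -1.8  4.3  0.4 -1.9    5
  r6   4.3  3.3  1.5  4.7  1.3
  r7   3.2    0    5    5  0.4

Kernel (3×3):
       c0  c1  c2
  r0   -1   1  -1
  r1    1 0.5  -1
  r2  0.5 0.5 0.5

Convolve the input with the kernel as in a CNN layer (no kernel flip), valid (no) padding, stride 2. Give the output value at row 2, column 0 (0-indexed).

The receptive field on the input at this output position is [5.8 1.5 2.9 / -1.8 4.3 0.4 / 4.3 3.3 1.5]. Elementwise product with the kernel and sum: 5.8·-1 + 1.5·1 + 2.9·-1 + -1.8·1 + 4.3·0.5 + 0.4·-1 + 4.3·0.5 + 3.3·0.5 + 1.5·0.5.

-2.7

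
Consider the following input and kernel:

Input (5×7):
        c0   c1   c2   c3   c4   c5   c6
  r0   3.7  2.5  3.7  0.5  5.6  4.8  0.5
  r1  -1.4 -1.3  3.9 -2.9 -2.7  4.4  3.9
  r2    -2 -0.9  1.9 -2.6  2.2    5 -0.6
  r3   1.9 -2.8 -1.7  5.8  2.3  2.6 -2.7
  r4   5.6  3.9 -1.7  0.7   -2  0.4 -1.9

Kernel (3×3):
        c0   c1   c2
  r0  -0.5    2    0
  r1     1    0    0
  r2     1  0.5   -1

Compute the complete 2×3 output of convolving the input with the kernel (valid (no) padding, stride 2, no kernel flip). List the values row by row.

-2.6 1.45 9.4
10.35 -7.2 11.3

Output[0,0]: The receptive field on the input at this output position is [3.7 2.5 3.7 / -1.4 -1.3 3.9 / -2 -0.9 1.9]. Elementwise product with the kernel and sum: 3.7·-0.5 + 2.5·2 + -1.4·1 + -2·1 + -0.9·0.5 + 1.9·-1.
Output[0,1]: The receptive field on the input at this output position is [3.7 0.5 5.6 / 3.9 -2.9 -2.7 / 1.9 -2.6 2.2]. Elementwise product with the kernel and sum: 3.7·-0.5 + 0.5·2 + 3.9·1 + 1.9·1 + -2.6·0.5 + 2.2·-1.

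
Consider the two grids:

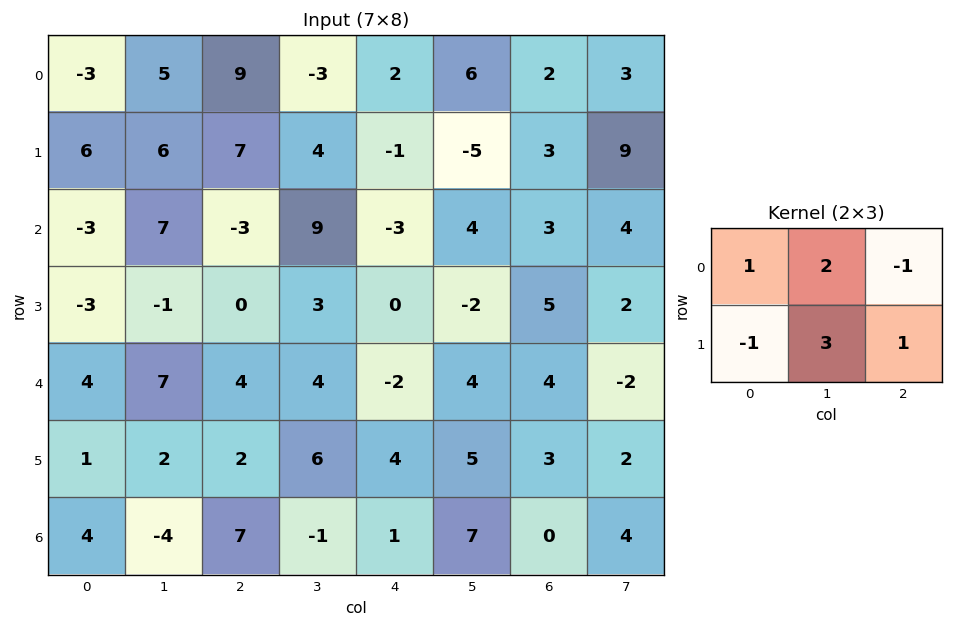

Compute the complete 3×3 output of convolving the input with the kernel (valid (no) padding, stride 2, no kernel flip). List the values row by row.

17 5 1
14 27 1
21 34 16

Output[0,0]: The receptive field on the input at this output position is [-3 5 9 / 6 6 7]. Elementwise product with the kernel and sum: -3·1 + 5·2 + 9·-1 + 6·-1 + 6·3 + 7·1.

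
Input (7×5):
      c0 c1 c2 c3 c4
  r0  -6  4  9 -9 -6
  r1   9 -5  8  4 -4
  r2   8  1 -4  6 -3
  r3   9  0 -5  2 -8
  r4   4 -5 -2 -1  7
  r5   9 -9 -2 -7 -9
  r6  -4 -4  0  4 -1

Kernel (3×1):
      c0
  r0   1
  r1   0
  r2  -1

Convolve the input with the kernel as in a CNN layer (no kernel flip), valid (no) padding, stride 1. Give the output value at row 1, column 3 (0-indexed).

The receptive field on the input at this output position is [4 / 6 / 2]. Elementwise product with the kernel and sum: 4·1 + 2·-1.

2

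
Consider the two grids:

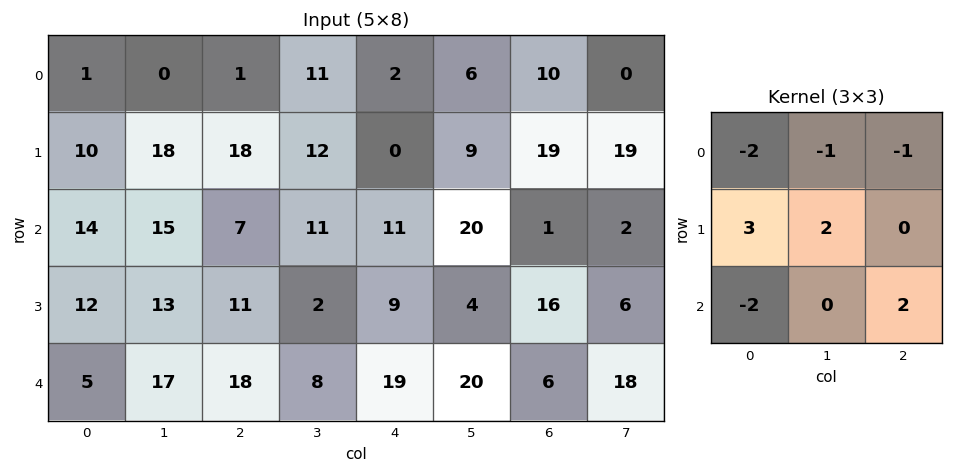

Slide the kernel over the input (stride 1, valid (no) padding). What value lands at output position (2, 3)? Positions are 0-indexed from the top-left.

-5

The receptive field on the input at this output position is [11 11 20 / 2 9 4 / 8 19 20]. Elementwise product with the kernel and sum: 11·-2 + 11·-1 + 20·-1 + 2·3 + 9·2 + 8·-2 + 20·2.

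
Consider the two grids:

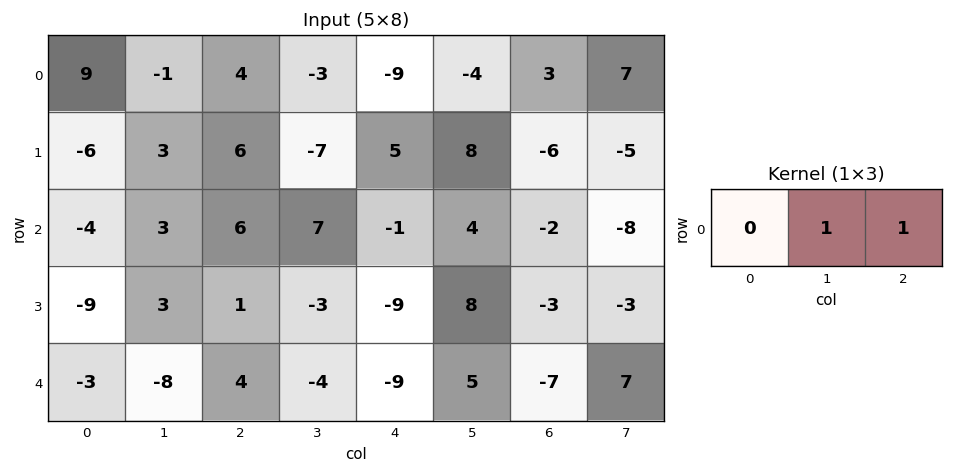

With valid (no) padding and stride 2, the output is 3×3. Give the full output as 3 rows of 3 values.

3 -12 -1
9 6 2
-4 -13 -2

Output[0,0]: The receptive field on the input at this output position is [9 -1 4]. Elementwise product with the kernel and sum: -1·1 + 4·1.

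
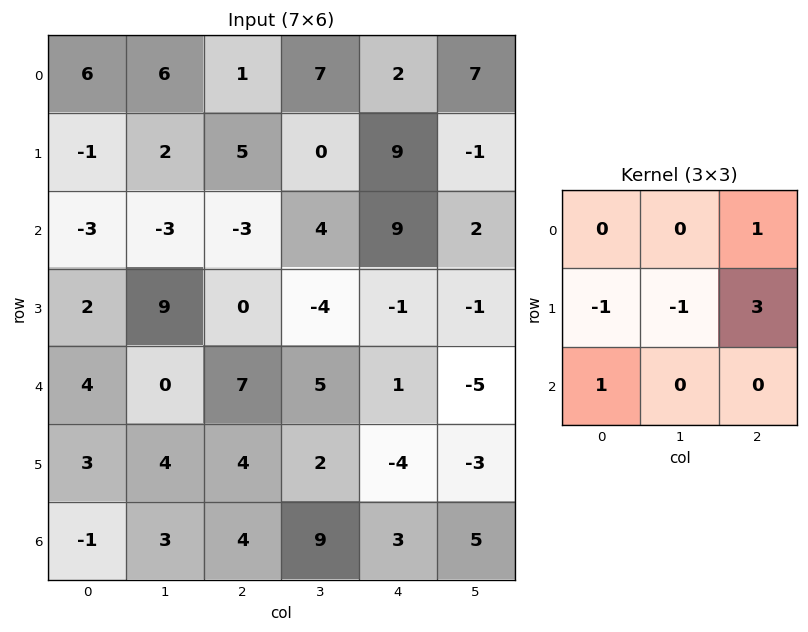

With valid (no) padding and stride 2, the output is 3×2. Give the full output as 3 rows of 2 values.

Output[0,0]: The receptive field on the input at this output position is [6 6 1 / -1 2 5 / -3 -3 -3]. Elementwise product with the kernel and sum: 1·1 + -1·-1 + 2·-1 + 5·3 + -3·1.
Output[0,1]: The receptive field on the input at this output position is [1 7 2 / 5 0 9 / -3 4 9]. Elementwise product with the kernel and sum: 2·1 + 5·-1 + 0·-1 + 9·3 + -3·1.

12 21
-10 17
11 -13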